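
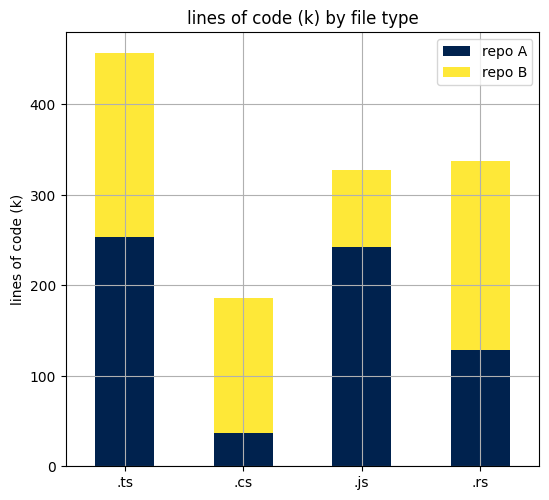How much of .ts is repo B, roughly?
repo B top ≈ 450, bottom ≈ 250; segment ≈ 200.

≈ 200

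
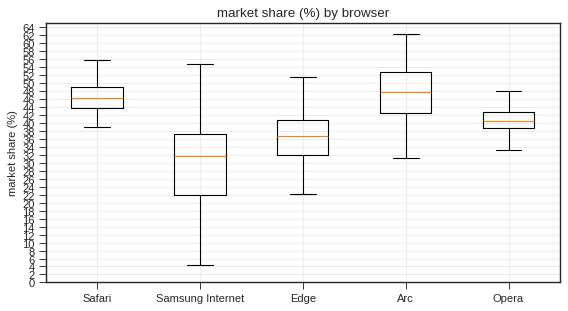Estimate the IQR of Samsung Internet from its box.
Q3 ≈ 38, Q1 ≈ 22; IQR ≈ 16.

≈ 16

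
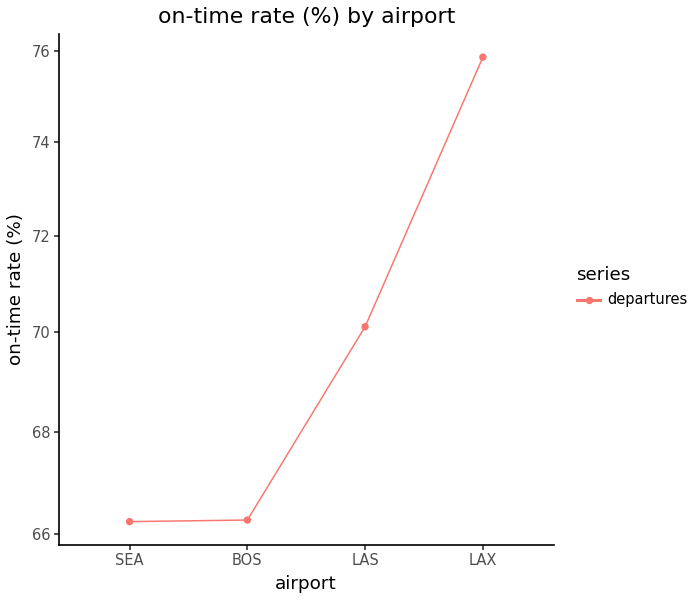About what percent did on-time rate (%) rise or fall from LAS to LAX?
LAS ≈ 70, LAX ≈ 76; (76 − 70) / 70 ≈ +8.6%.

≈ +8.6%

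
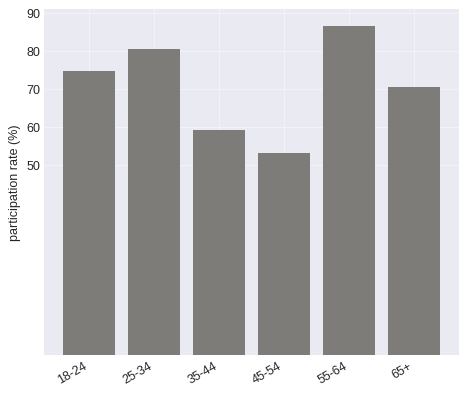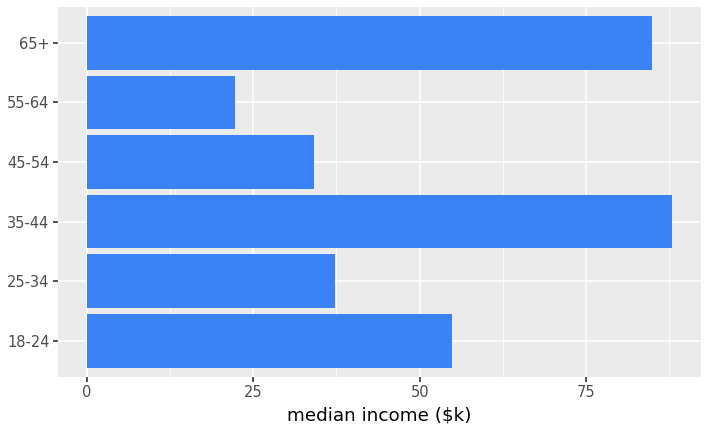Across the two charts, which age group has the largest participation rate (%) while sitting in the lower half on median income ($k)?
55-64

Chart 2 median median income ($k) ≈ 50; below-median age groups: 25-34, 45-54, 55-64. Among those, 55-64 has the highest participation rate (%) (≈ 90).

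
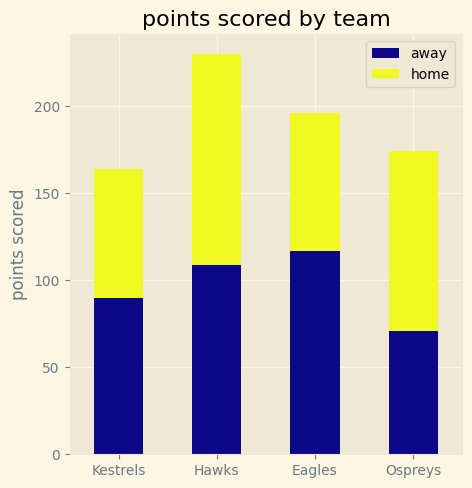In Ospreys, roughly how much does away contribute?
away top ≈ 80, bottom ≈ 0; segment ≈ 80.

≈ 80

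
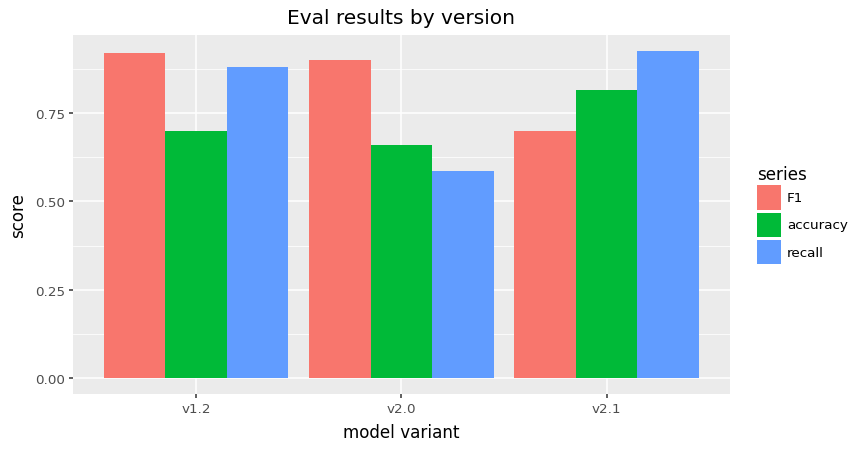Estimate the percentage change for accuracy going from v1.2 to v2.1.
≈ +14.3%

v1.2 ≈ 0.7, v2.1 ≈ 0.8; (0.8 − 0.7) / 0.7 ≈ +14.3%.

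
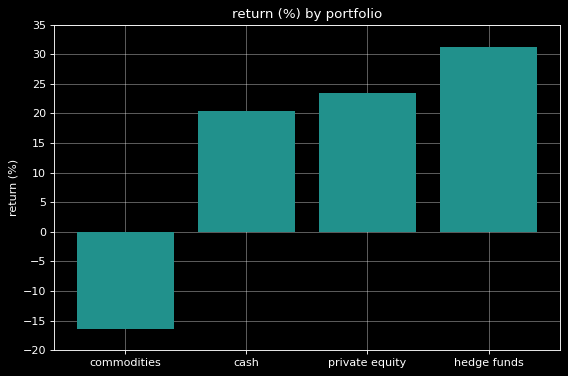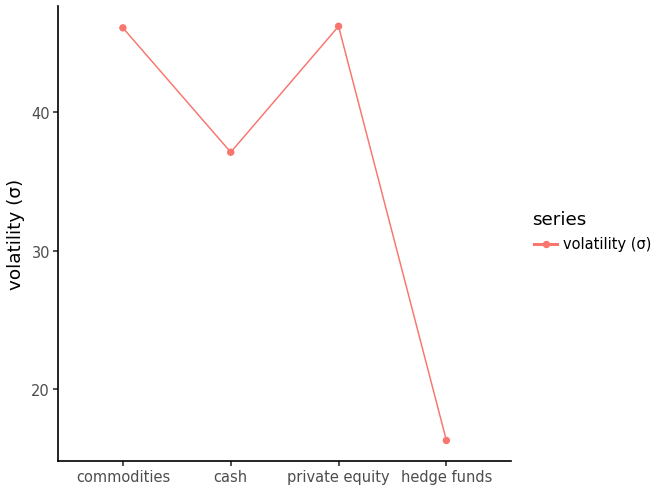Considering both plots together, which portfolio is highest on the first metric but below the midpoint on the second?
Chart 2 median volatility (σ) ≈ 40; below-median portfolios: cash, hedge funds. Among those, hedge funds has the highest return (%) (≈ 30).

hedge funds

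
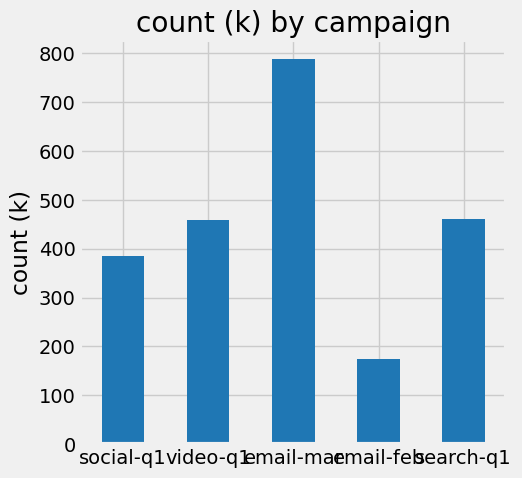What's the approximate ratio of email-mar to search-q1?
email-mar ≈ 800, search-q1 ≈ 500; 800/500 ≈ 1.6.

≈ 1.6×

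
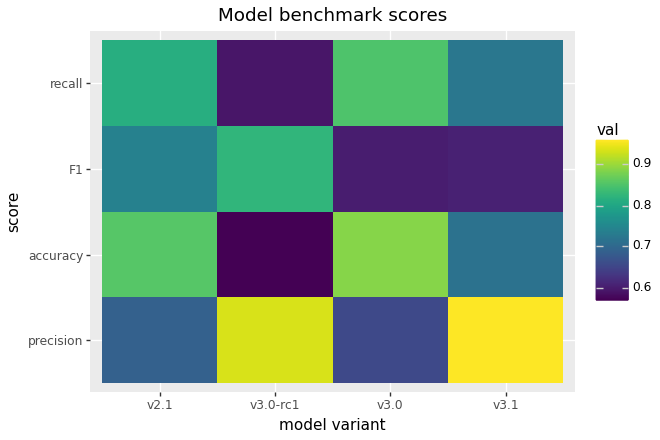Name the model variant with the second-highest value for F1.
v2.1

Top 3 for F1: v3.0-rc1 ≈ 0.85, v2.1 ≈ 0.75, v3.1 ≈ 0.60.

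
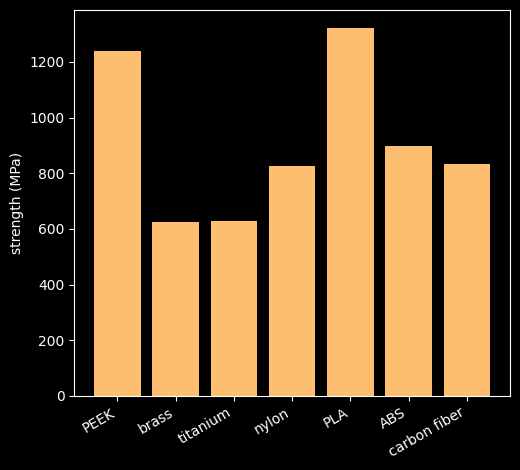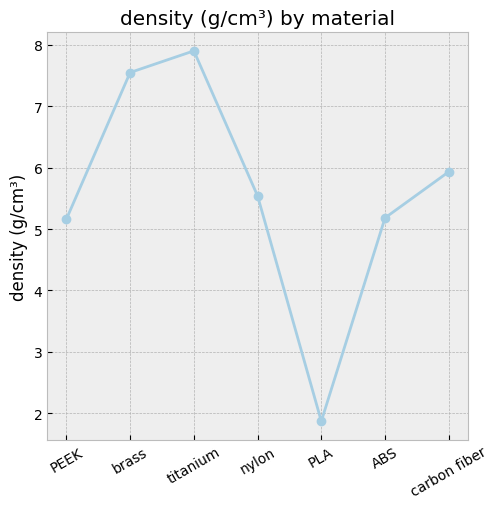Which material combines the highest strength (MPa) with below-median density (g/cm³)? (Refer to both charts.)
Chart 2 median density (g/cm³) ≈ 6; below-median materials: PEEK, PLA, ABS. Among those, PLA has the highest strength (MPa) (≈ 1400).

PLA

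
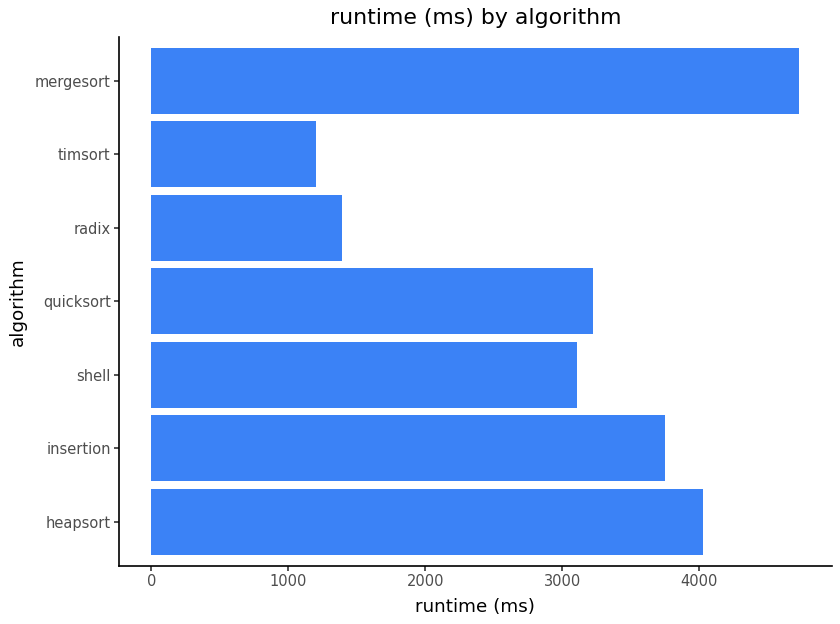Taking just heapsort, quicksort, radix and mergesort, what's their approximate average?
(4000 + 3000 + 1500 + 4500) / 4 ≈ 3250.

≈ 3250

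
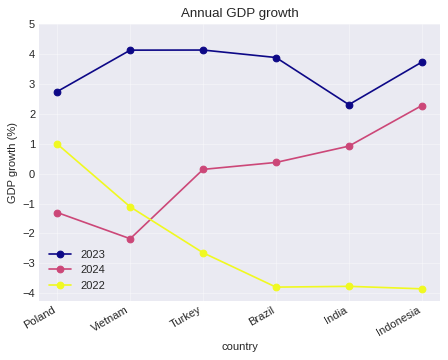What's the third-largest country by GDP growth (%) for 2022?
Top 4 for 2022: Poland ≈ 1, Vietnam ≈ -1, Turkey ≈ -3, India ≈ -4.

Turkey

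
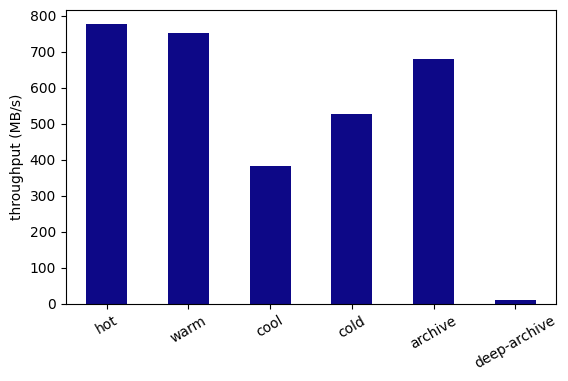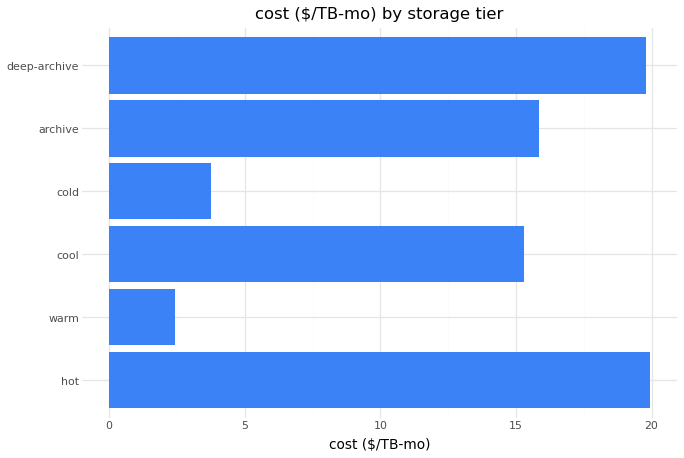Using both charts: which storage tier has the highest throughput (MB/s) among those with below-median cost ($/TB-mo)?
Chart 2 median cost ($/TB-mo) ≈ 16; below-median storage tiers: warm, cool, cold. Among those, warm has the highest throughput (MB/s) (≈ 800).

warm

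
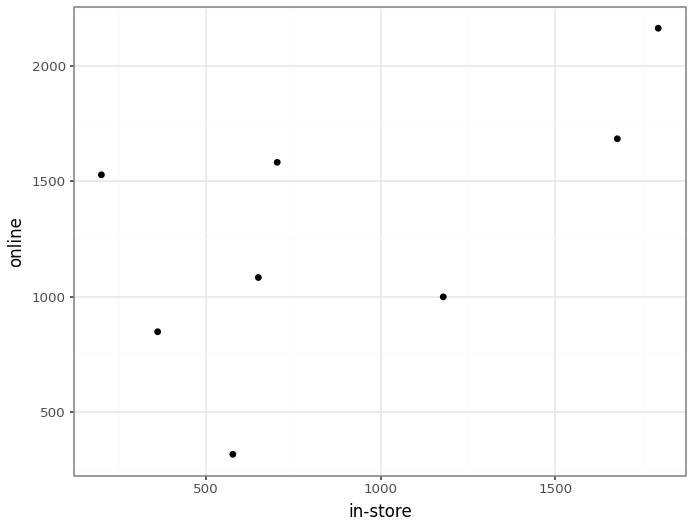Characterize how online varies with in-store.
Points are positively correlated; moderate (|r| ≈ 0.6).

positive, moderate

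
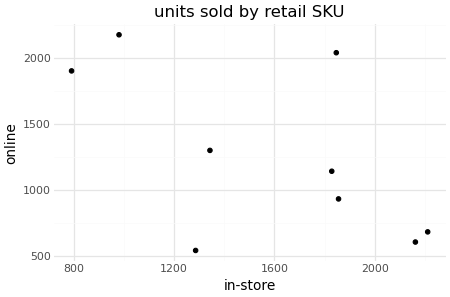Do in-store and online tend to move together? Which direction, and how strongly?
negative, moderate

Points are negatively correlated; moderate (|r| ≈ 0.6).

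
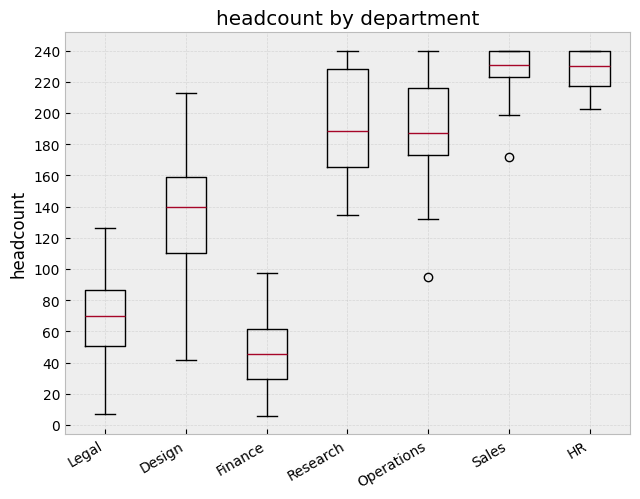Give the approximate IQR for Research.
≈ 60

Q3 ≈ 220, Q1 ≈ 160; IQR ≈ 60.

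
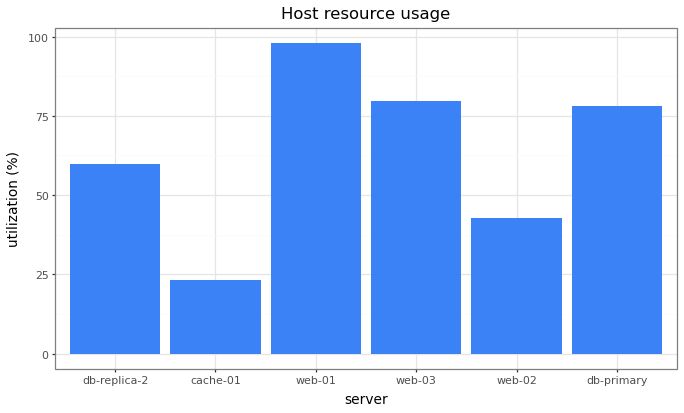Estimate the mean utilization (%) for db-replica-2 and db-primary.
(60 + 80) / 2 ≈ 70.

≈ 70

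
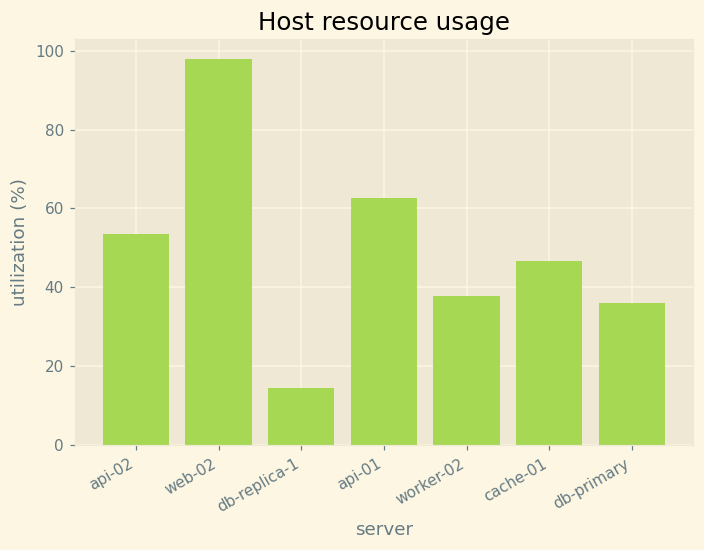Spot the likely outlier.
web-02

web-02 ≈ 100; the rest sit between ≈ 10 and ≈ 60.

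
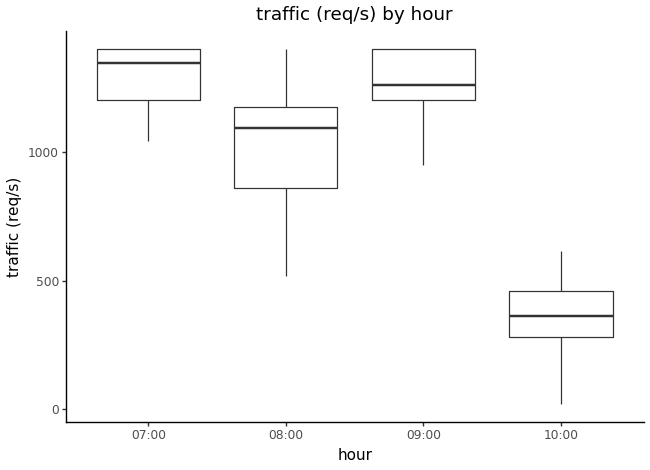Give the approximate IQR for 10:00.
≈ 200

Q3 ≈ 500, Q1 ≈ 300; IQR ≈ 200.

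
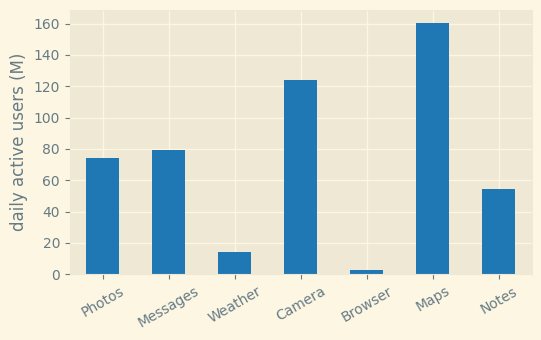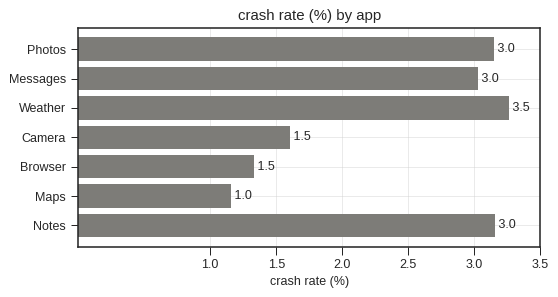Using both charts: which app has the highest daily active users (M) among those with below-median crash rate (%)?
Chart 2 median crash rate (%) ≈ 3; below-median apps: Camera, Browser, Maps. Among those, Maps has the highest daily active users (M) (≈ 160).

Maps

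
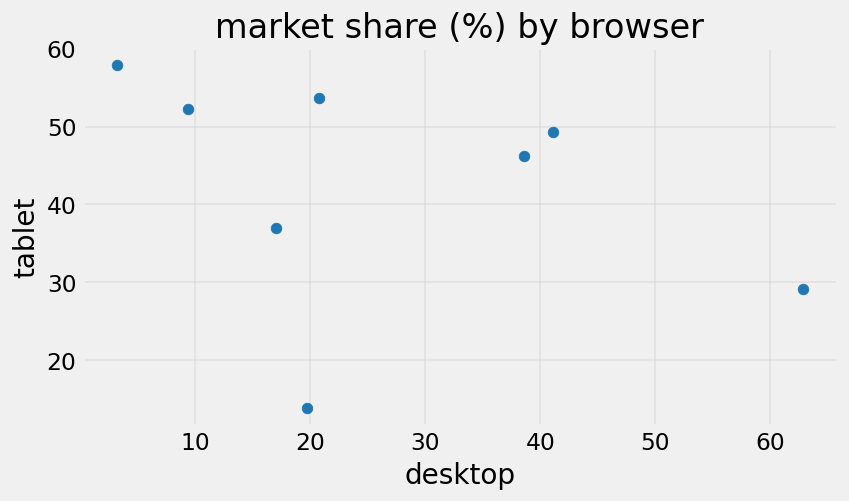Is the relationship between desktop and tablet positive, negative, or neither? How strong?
negative, weak

Points are negatively correlated; weak (|r| ≈ 0.3).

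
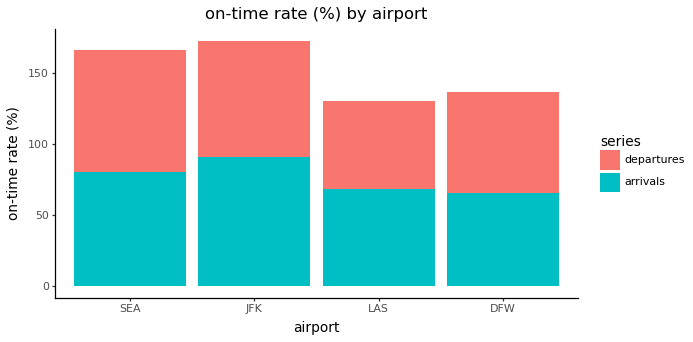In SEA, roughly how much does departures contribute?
departures top ≈ 160, bottom ≈ 80; segment ≈ 80.

≈ 80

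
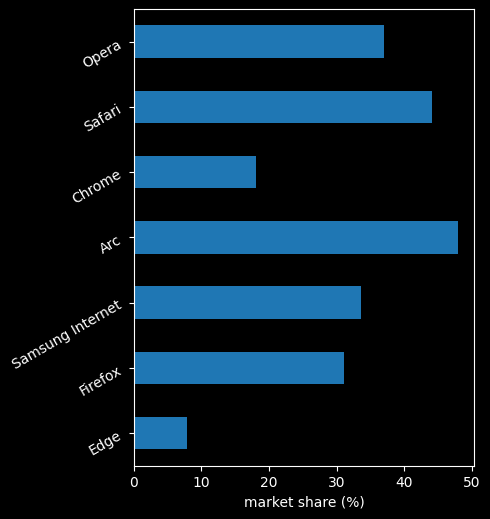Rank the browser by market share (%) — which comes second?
Top 3: Arc ≈ 50, Safari ≈ 45, Opera ≈ 35.

Safari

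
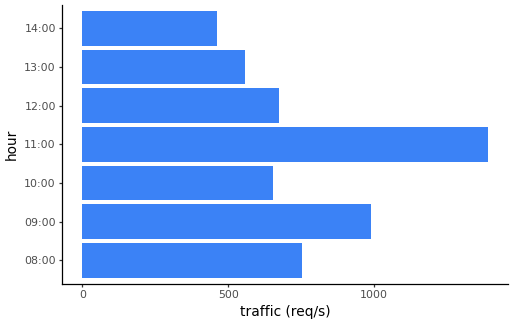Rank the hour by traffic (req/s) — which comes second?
09:00

Top 3: 11:00 ≈ 1400, 09:00 ≈ 1000, 08:00 ≈ 800.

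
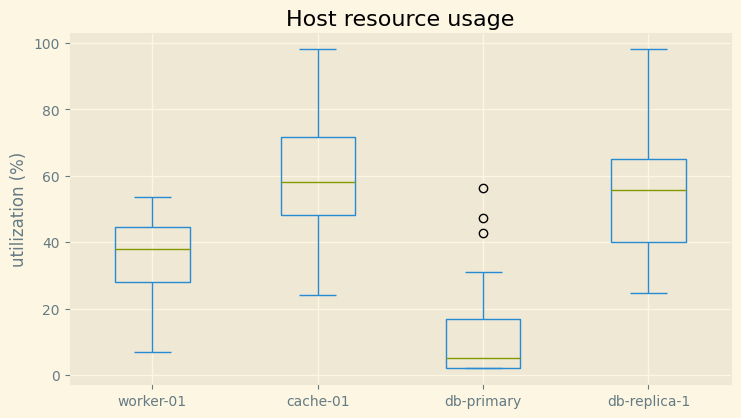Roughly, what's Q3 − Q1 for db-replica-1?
≈ 25

Q3 ≈ 65, Q1 ≈ 40; IQR ≈ 25.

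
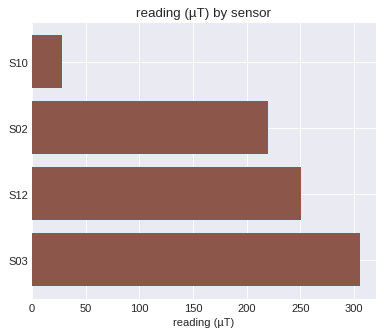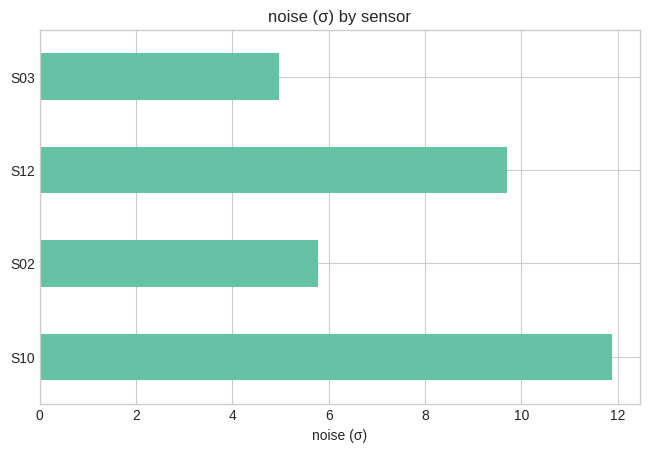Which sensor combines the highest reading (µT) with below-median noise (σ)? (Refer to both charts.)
Chart 2 median noise (σ) ≈ 8; below-median sensors: S02, S03. Among those, S03 has the highest reading (µT) (≈ 300).

S03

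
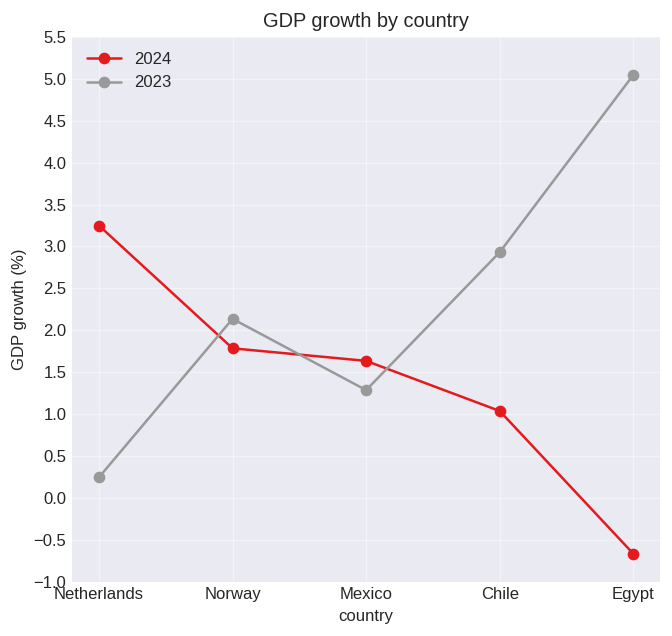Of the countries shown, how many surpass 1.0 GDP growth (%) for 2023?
4

Above 1.0: Norway, Mexico, Chile, Egypt.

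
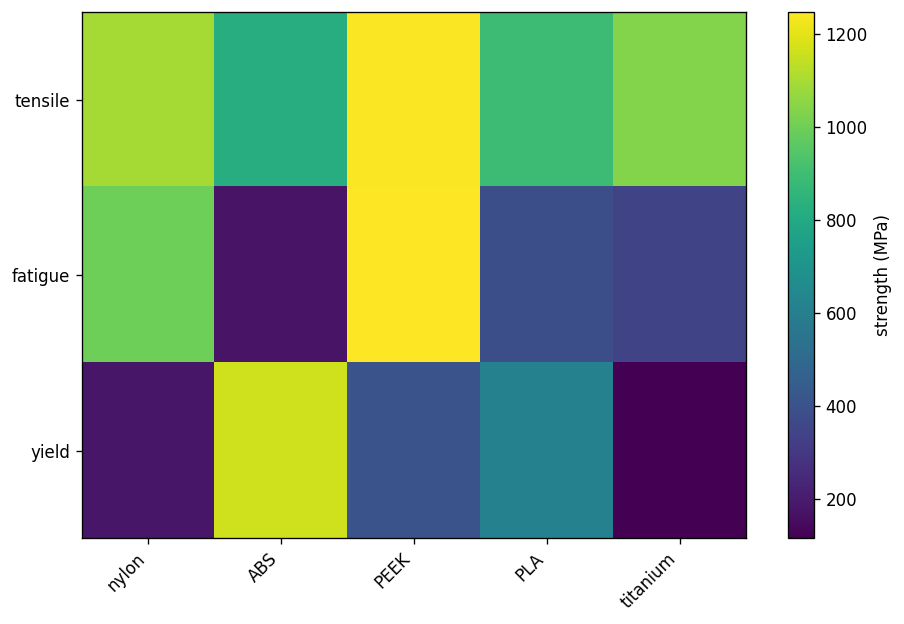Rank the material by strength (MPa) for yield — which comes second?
PLA

Top 3 for yield: ABS ≈ 1200, PLA ≈ 600, PEEK ≈ 400.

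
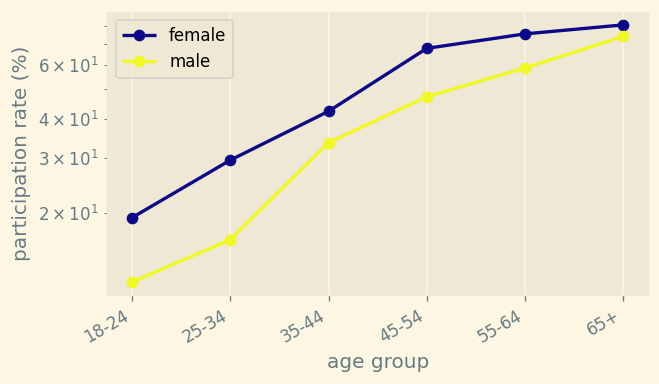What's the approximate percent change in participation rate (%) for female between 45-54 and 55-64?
≈ +14.3%

45-54 ≈ 70, 55-64 ≈ 80; (80 − 70) / 70 ≈ +14.3%.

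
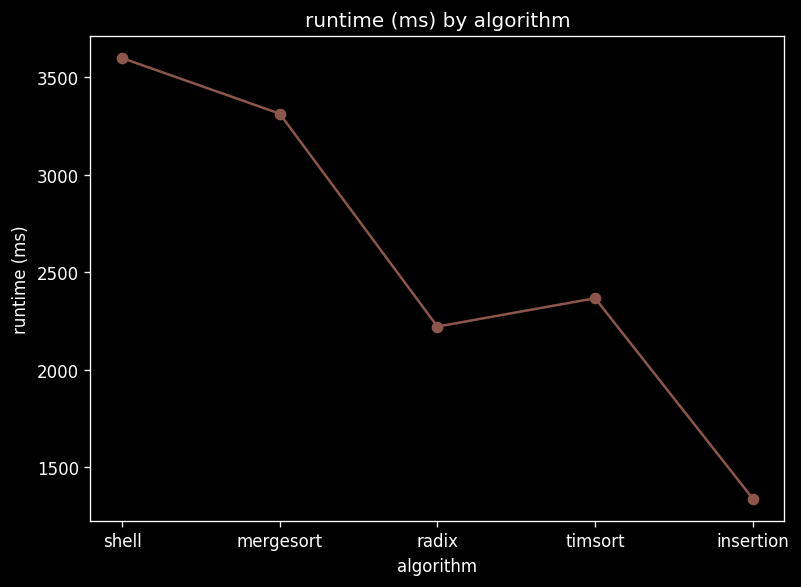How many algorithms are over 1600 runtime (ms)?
4

Above 1600: shell, mergesort, radix, timsort.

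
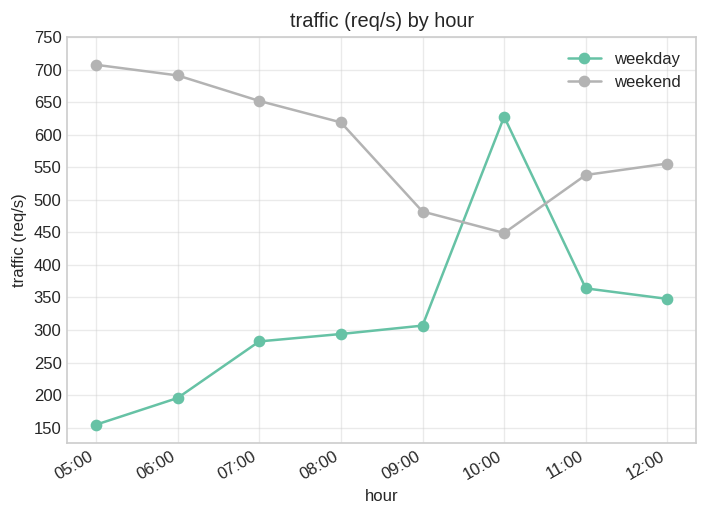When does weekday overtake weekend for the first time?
09:00: weekday ≈ 300 vs weekend ≈ 500 (not yet); 10:00: weekday ≈ 650 vs weekend ≈ 450 (first crossover).

10:00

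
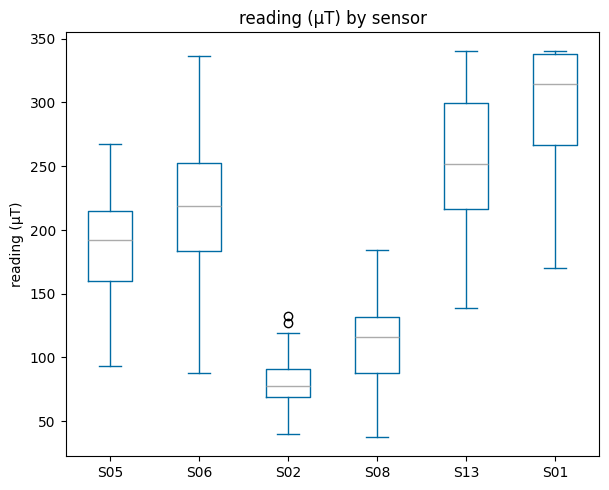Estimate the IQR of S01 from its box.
Q3 ≈ 340, Q1 ≈ 260; IQR ≈ 80.

≈ 80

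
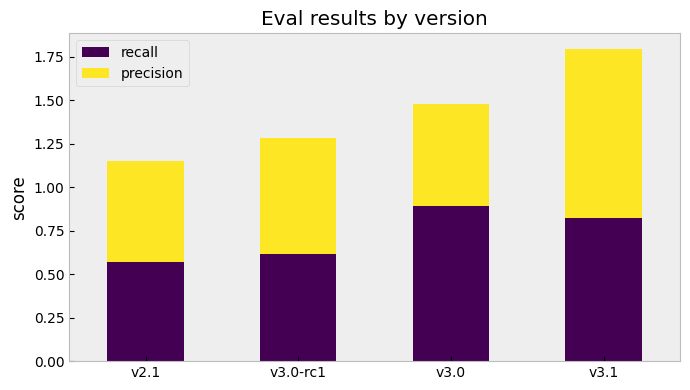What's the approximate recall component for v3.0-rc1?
≈ 0.6

recall top ≈ 0.6, bottom ≈ 0.0; segment ≈ 0.6.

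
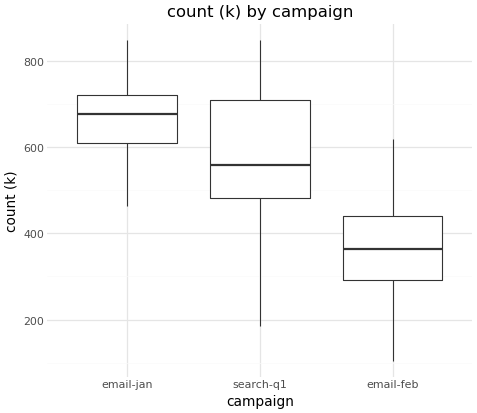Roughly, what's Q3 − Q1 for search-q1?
≈ 200

Q3 ≈ 700, Q1 ≈ 500; IQR ≈ 200.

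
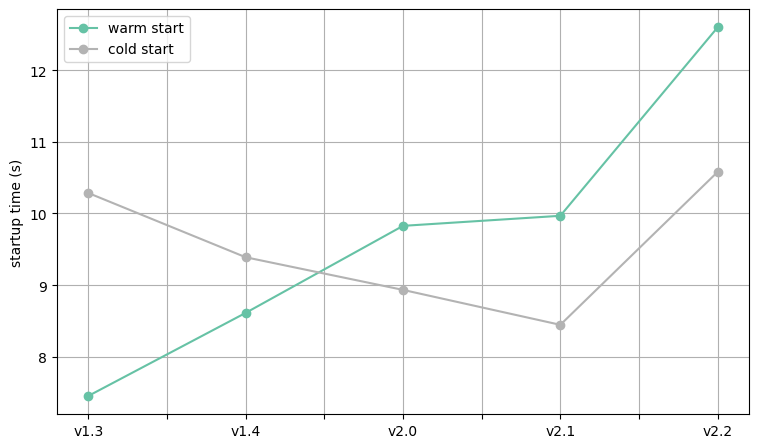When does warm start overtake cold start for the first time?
v2.0

v1.4: warm start ≈ 8.5 vs cold start ≈ 9.5 (not yet); v2.0: warm start ≈ 10.0 vs cold start ≈ 9.0 (first crossover).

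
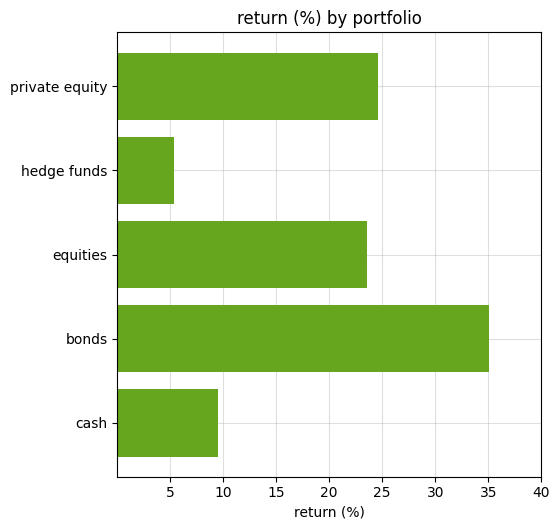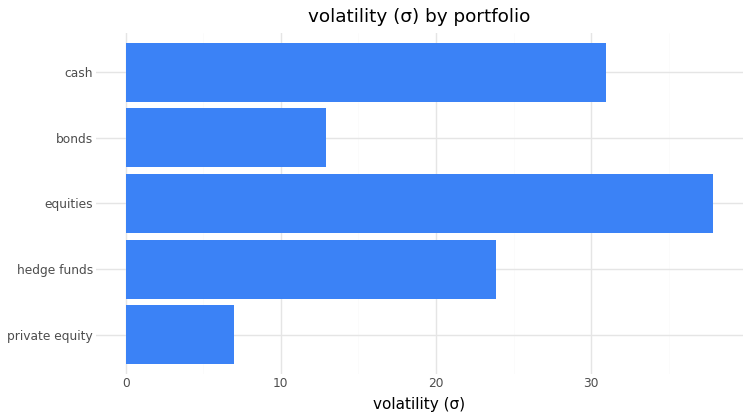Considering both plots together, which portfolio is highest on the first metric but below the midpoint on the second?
Chart 2 median volatility (σ) ≈ 25; below-median portfolios: private equity, bonds. Among those, bonds has the highest return (%) (≈ 35).

bonds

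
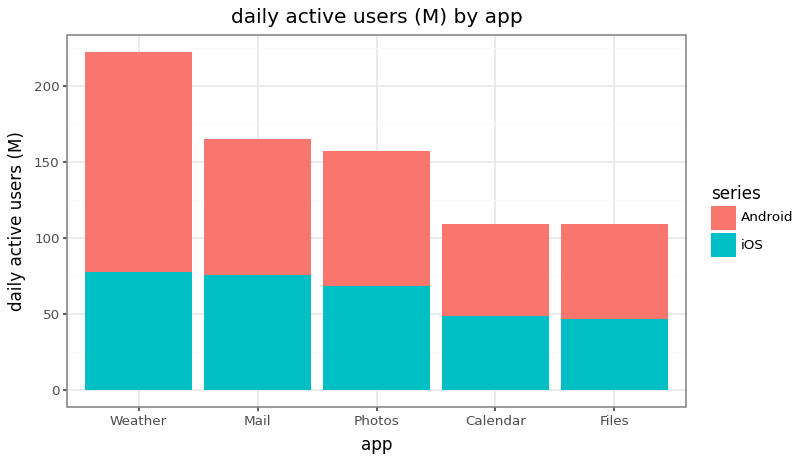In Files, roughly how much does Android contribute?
Android top ≈ 100, bottom ≈ 40; segment ≈ 60.

≈ 60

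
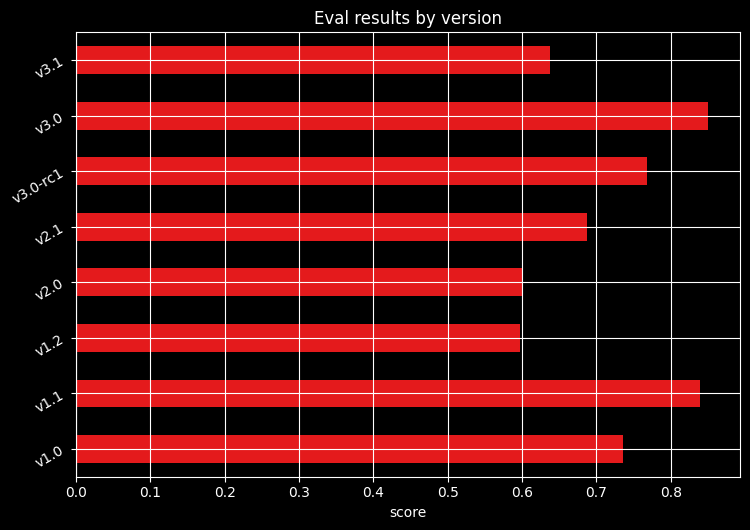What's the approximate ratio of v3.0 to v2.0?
≈ 1.5×

v3.0 ≈ 0.9, v2.0 ≈ 0.6; 0.9/0.6 ≈ 1.5.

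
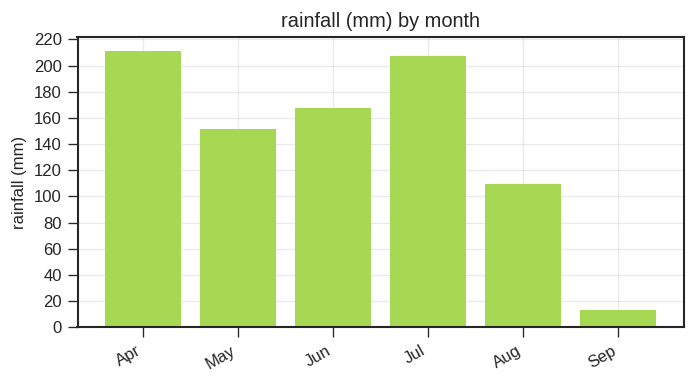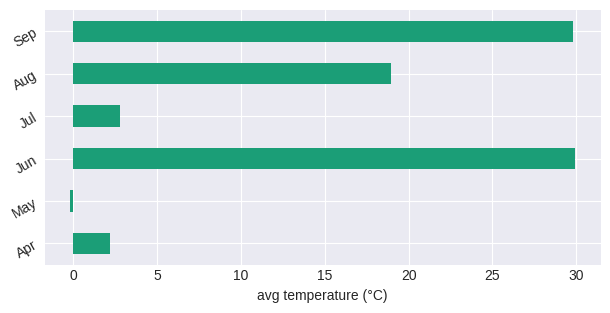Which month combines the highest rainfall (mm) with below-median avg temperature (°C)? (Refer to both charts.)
Apr

Chart 2 median avg temperature (°C) ≈ 10; below-median months: Apr, May, Jul. Among those, Apr has the highest rainfall (mm) (≈ 220).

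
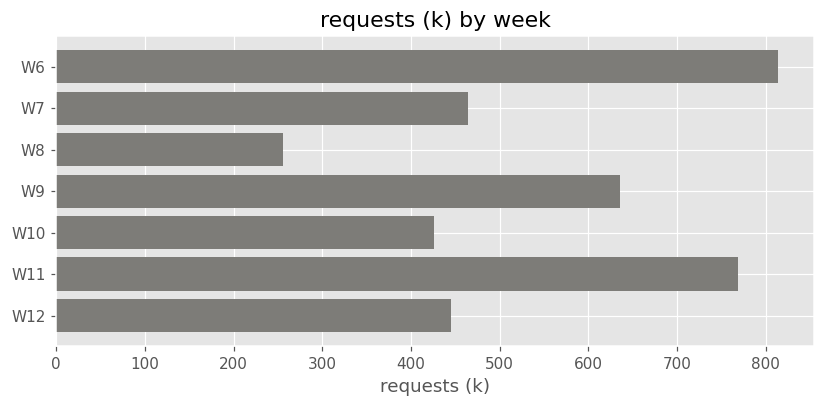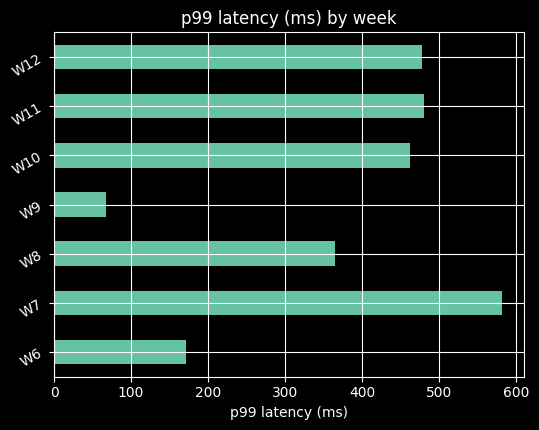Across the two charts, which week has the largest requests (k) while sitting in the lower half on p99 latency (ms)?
W6

Chart 2 median p99 latency (ms) ≈ 500; below-median weeks: W6, W8, W9. Among those, W6 has the highest requests (k) (≈ 800).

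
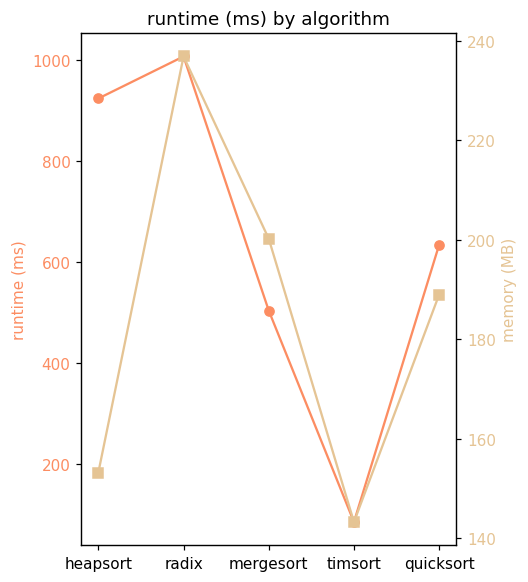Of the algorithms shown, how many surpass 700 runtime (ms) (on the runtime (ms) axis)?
2

Above 700: heapsort, radix.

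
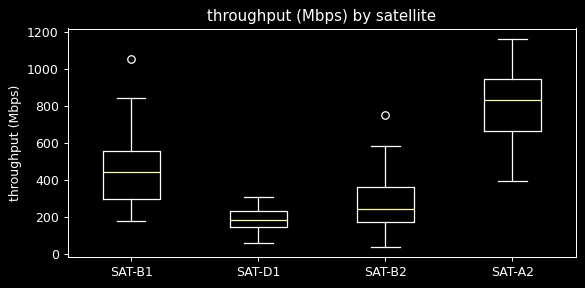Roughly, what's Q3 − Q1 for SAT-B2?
≈ 200

Q3 ≈ 400, Q1 ≈ 200; IQR ≈ 200.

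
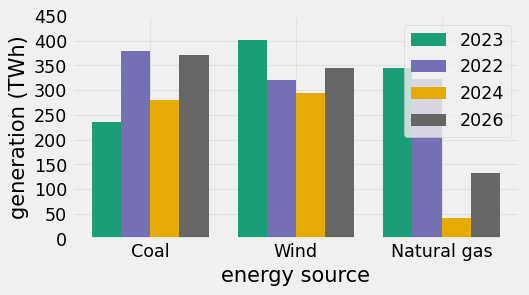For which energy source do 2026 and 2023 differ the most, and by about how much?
Natural gas, ≈ 200 TWh

Natural gas: 2026 ≈ 150, 2023 ≈ 350 → gap ≈ 200. Next-largest (Coal) is only ≈ 100.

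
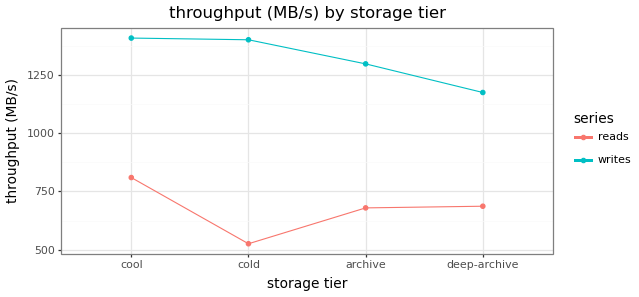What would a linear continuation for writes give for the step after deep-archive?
≈ 1100

Last three: 1400, 1300, 1200 → slope ≈ -100/step → next ≈ 1100.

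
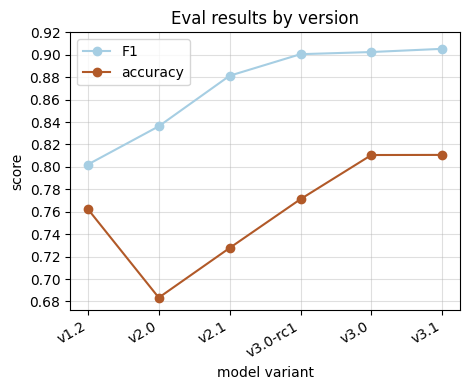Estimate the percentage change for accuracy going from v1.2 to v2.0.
v1.2 ≈ 0.76, v2.0 ≈ 0.68; (0.68 − 0.76) / 0.76 ≈ -10.5%.

≈ -10.5%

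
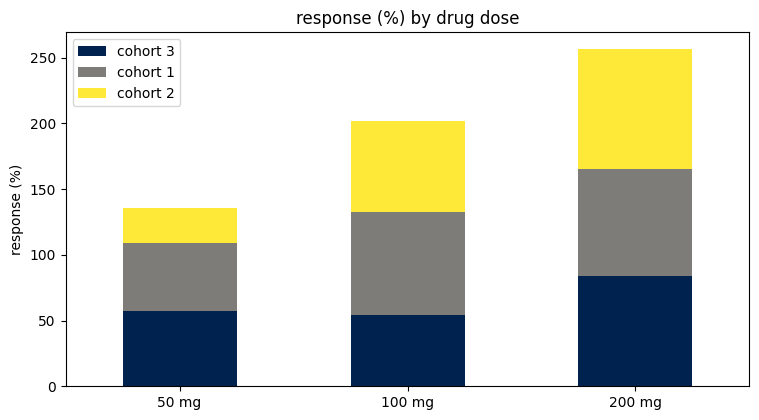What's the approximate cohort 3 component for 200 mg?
≈ 75

cohort 3 top ≈ 75, bottom ≈ 0; segment ≈ 75.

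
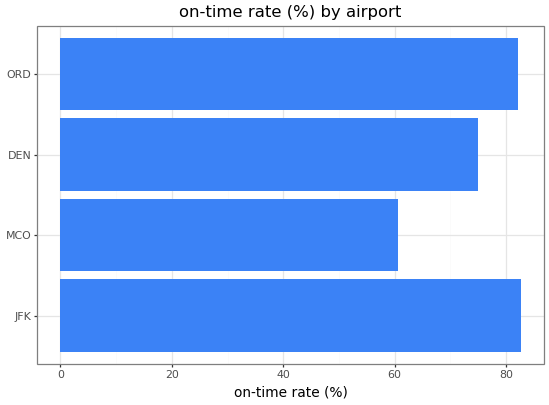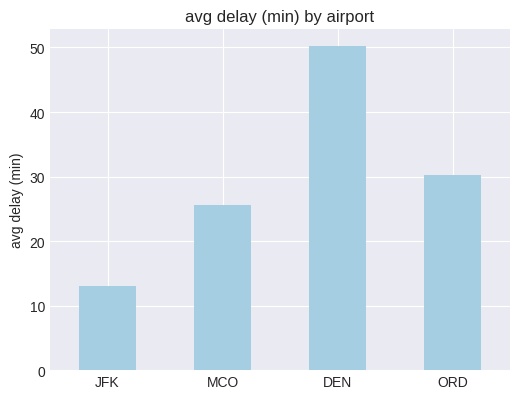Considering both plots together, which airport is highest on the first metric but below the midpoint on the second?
Chart 2 median avg delay (min) ≈ 30; below-median airports: JFK, MCO. Among those, JFK has the highest on-time rate (%) (≈ 80).

JFK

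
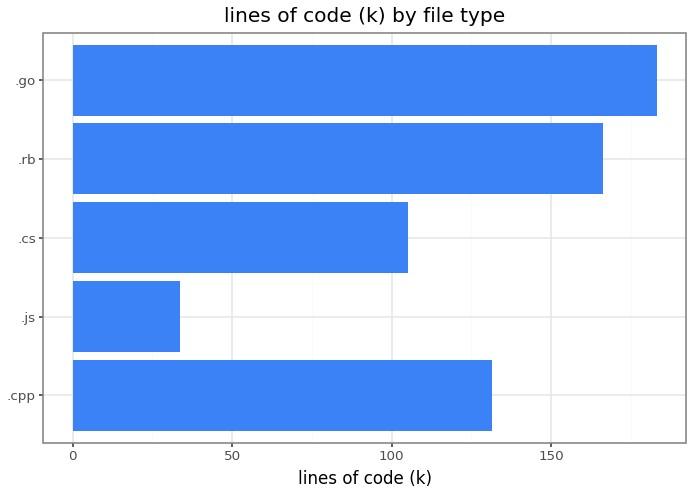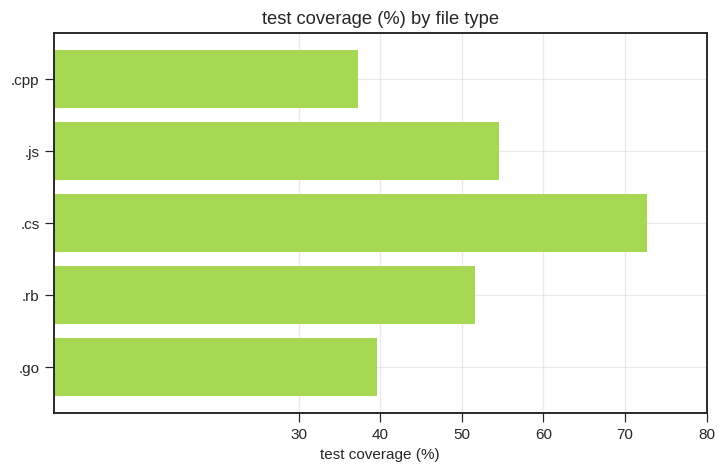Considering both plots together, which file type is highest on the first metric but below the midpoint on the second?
Chart 2 median test coverage (%) ≈ 50; below-median file types: .cpp, .go. Among those, .go has the highest lines of code (k) (≈ 180).

.go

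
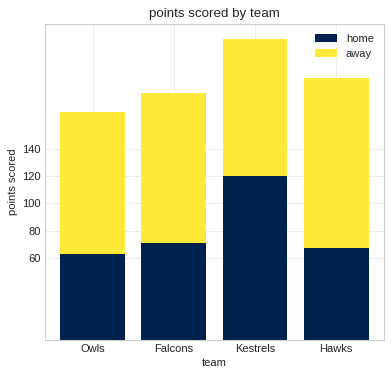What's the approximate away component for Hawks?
≈ 140

away top ≈ 200, bottom ≈ 60; segment ≈ 140.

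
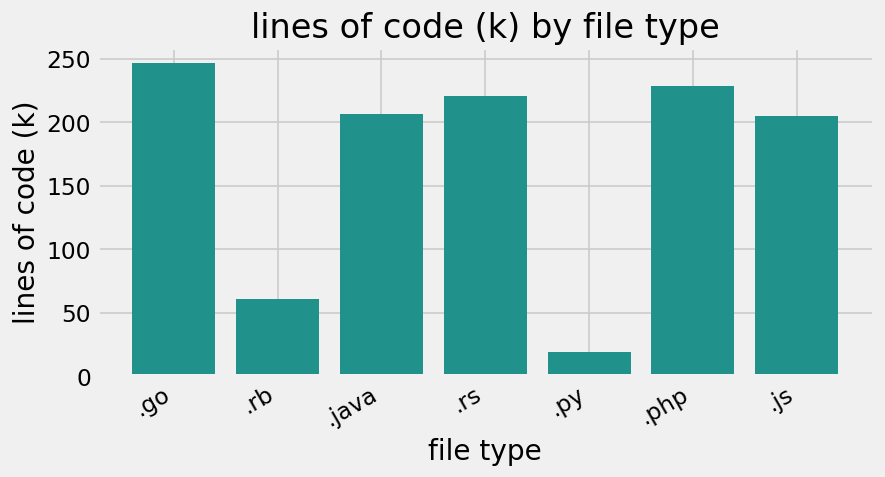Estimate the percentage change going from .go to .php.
.go ≈ 250, .php ≈ 225; (225 − 250) / 250 ≈ -10%.

≈ -10%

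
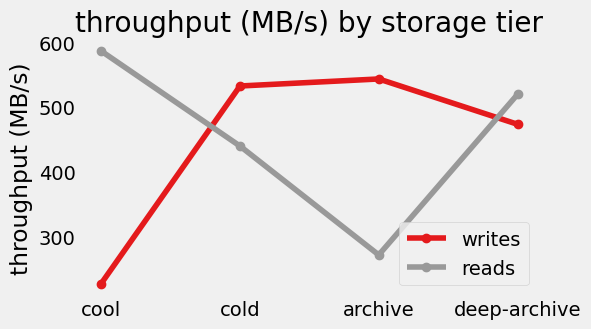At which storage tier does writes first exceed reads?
cold

cool: writes ≈ 250 vs reads ≈ 600 (not yet); cold: writes ≈ 550 vs reads ≈ 450 (first crossover).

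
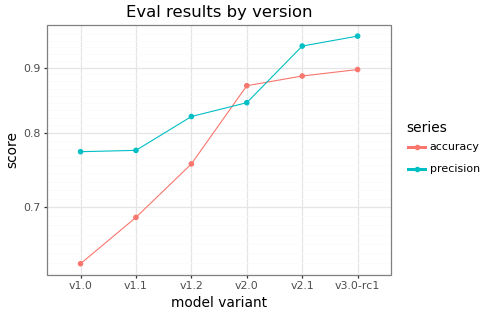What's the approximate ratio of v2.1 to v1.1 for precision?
v2.1 ≈ 0.95, v1.1 ≈ 0.80; 0.95/0.80 ≈ 1.19.

≈ 1.19×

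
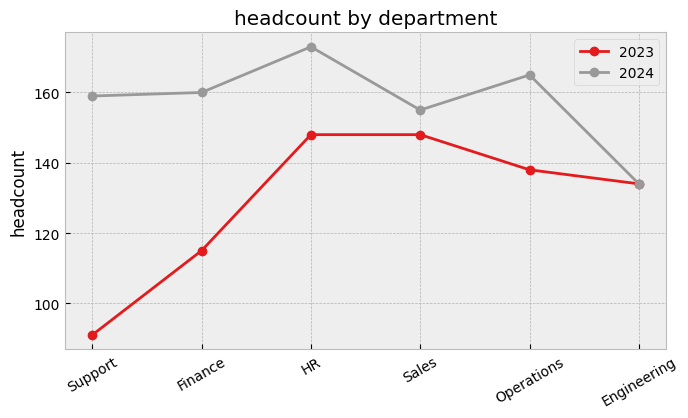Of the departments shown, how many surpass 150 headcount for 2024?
5

Above 150: Support, Finance, HR, Sales, Operations.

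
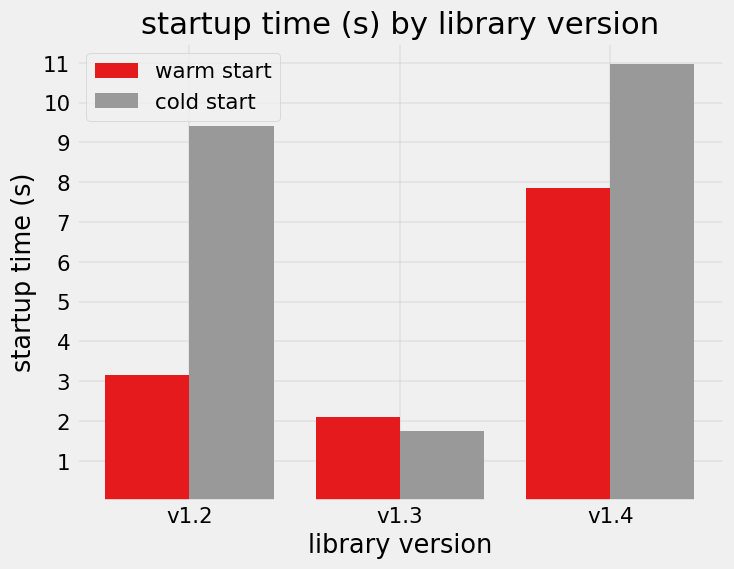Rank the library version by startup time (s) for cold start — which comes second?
Top 3 for cold start: v1.4 ≈ 11, v1.2 ≈ 9, v1.3 ≈ 2.

v1.2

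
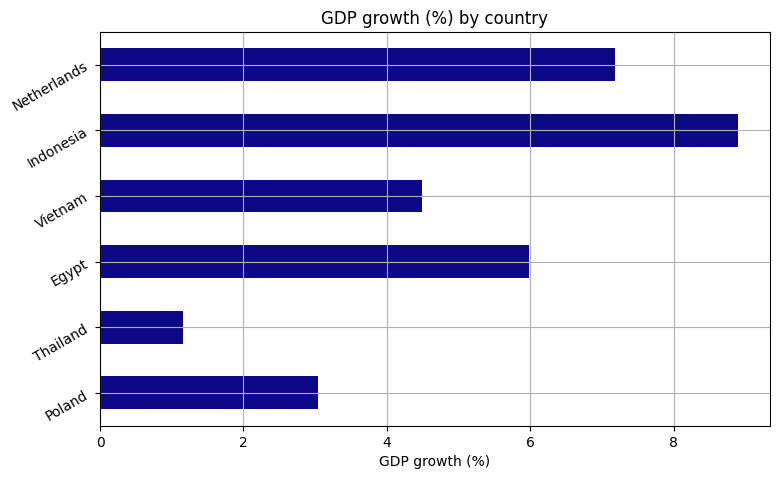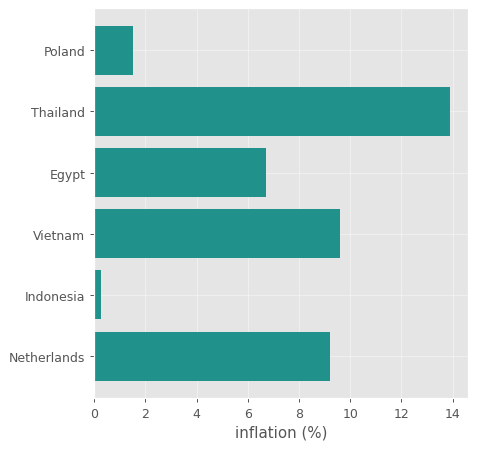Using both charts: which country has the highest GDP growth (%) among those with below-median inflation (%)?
Chart 2 median inflation (%) ≈ 8; below-median countries: Poland, Egypt, Indonesia. Among those, Indonesia has the highest GDP growth (%) (≈ 9).

Indonesia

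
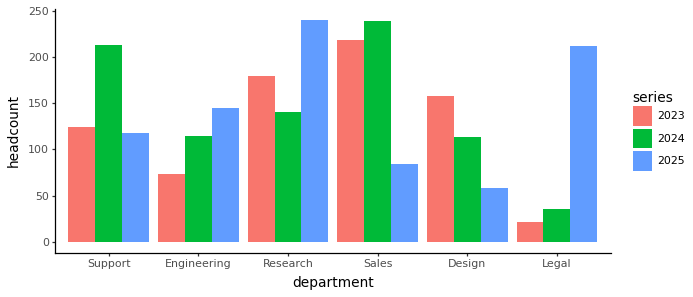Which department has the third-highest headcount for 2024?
Top 4 for 2024: Sales ≈ 240, Support ≈ 220, Research ≈ 140, Engineering ≈ 120.

Research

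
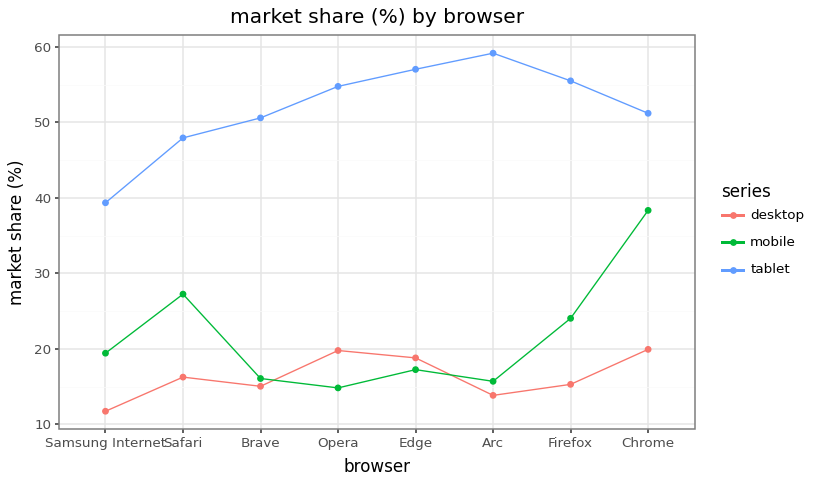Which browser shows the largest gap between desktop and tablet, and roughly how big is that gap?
Arc, ≈ 45 %

Arc: desktop ≈ 15, tablet ≈ 60 → gap ≈ 45. Next-largest (Firefox) is only ≈ 40.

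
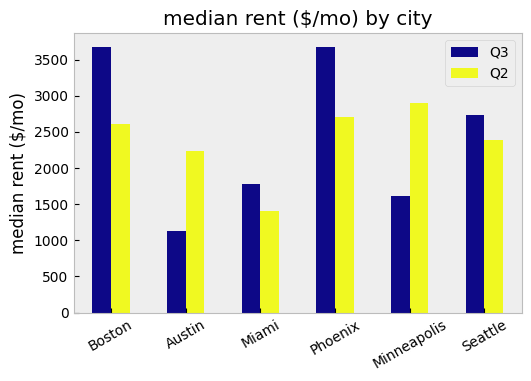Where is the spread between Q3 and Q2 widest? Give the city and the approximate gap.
Minneapolis: Q3 ≈ 1500, Q2 ≈ 3000 → gap ≈ 1500. Next-largest (Austin) is only ≈ 1000.

Minneapolis, ≈ 1500 $/mo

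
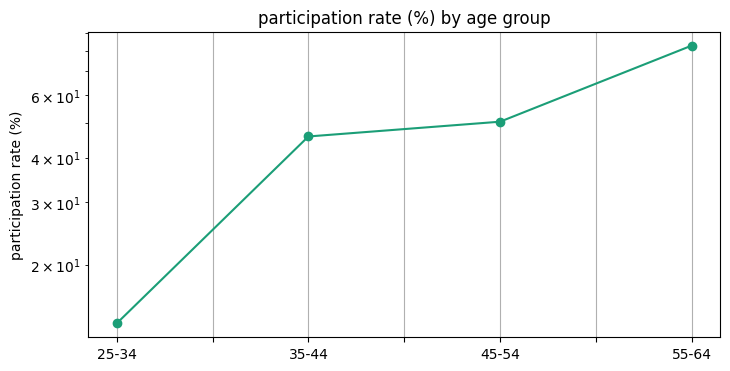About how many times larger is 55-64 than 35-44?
55-64 ≈ 80, 35-44 ≈ 50; 80/50 ≈ 1.6.

≈ 1.6×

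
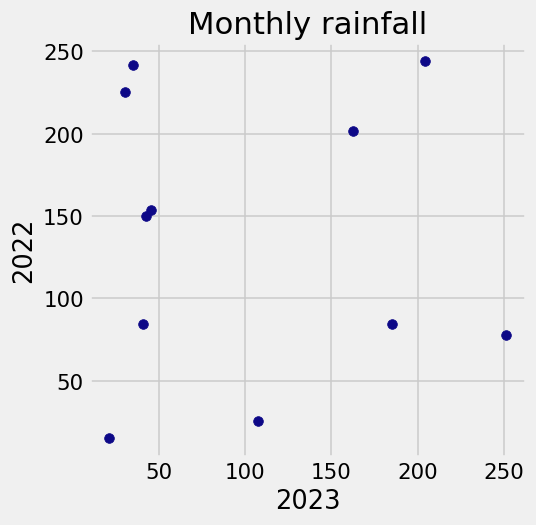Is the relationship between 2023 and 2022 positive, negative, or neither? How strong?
Points are roughly uncorrelated; weak (|r| ≈ 0.0).

no clear correlation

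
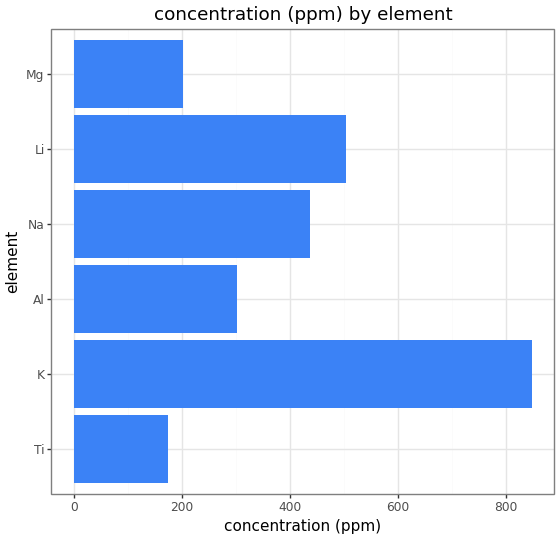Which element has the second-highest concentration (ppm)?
Li

Top 3: K ≈ 800, Li ≈ 500, Na ≈ 400.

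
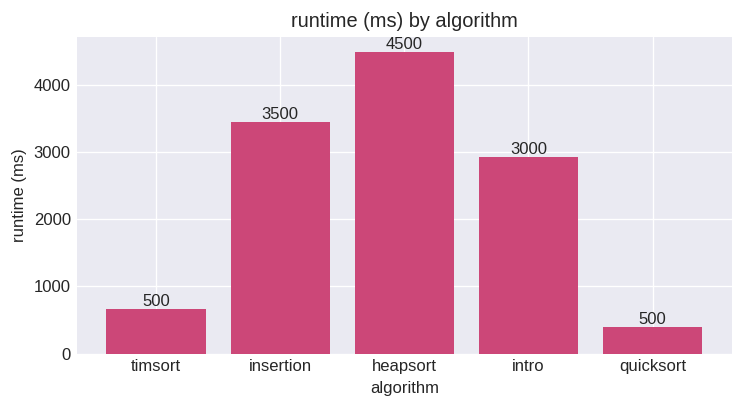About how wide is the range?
≈ 4000

Max heapsort ≈ 4500, min quicksort ≈ 500; range ≈ 4000.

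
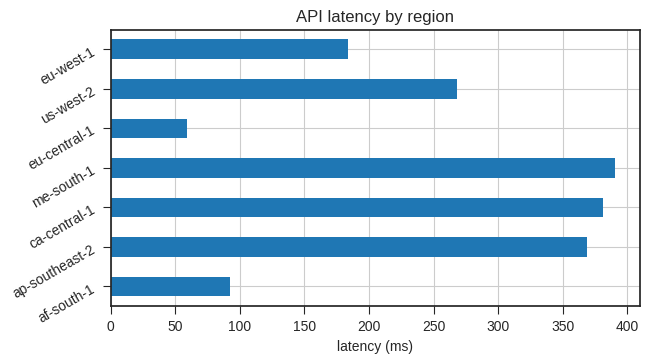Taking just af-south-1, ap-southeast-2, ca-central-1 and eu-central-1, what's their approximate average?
(100 + 350 + 400 + 50) / 4 ≈ 225.

≈ 225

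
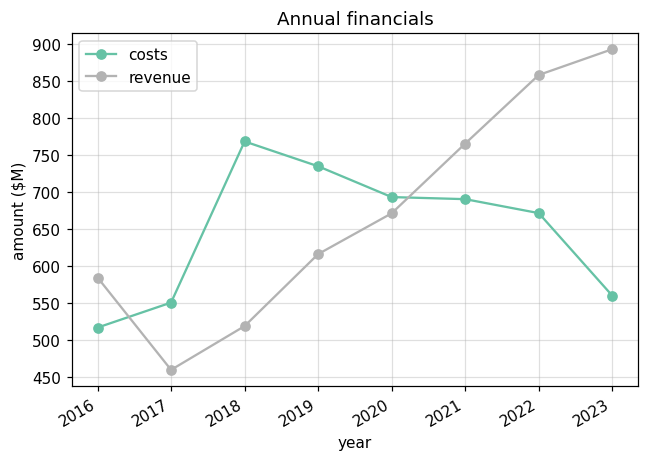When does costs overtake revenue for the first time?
2016: costs ≈ 500 vs revenue ≈ 600 (not yet); 2017: costs ≈ 550 vs revenue ≈ 450 (first crossover).

2017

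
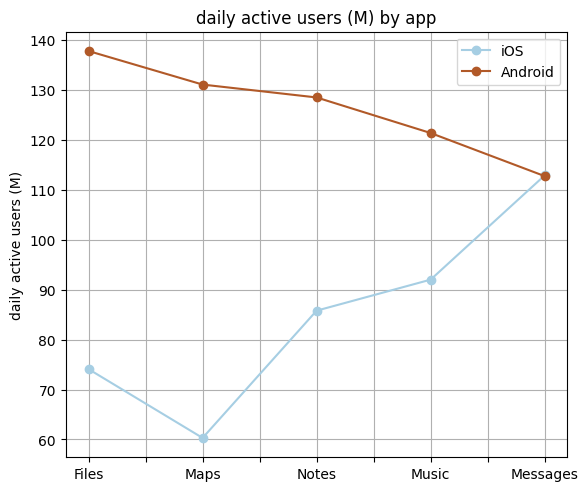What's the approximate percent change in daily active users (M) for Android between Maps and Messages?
≈ -15.4%

Maps ≈ 130, Messages ≈ 110; (110 − 130) / 130 ≈ -15.4%.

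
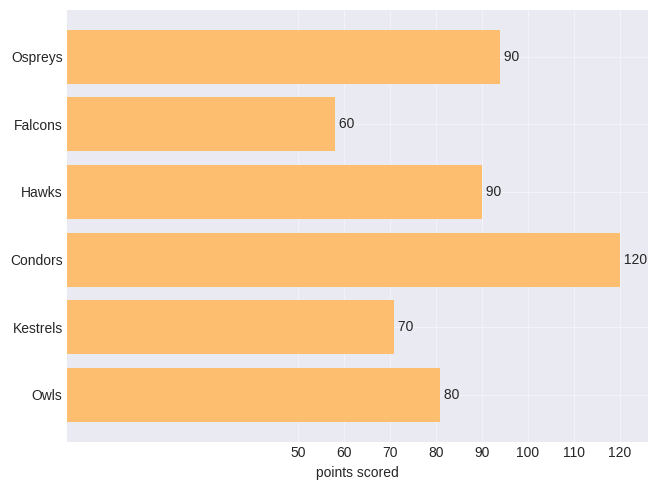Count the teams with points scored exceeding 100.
1

Above 100: Condors.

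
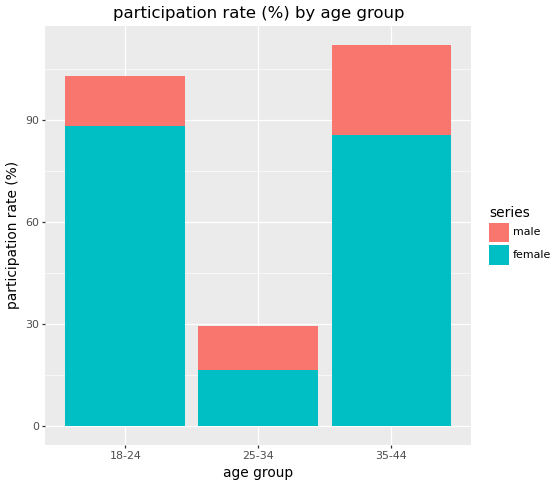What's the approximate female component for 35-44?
female top ≈ 90, bottom ≈ 0; segment ≈ 90.

≈ 90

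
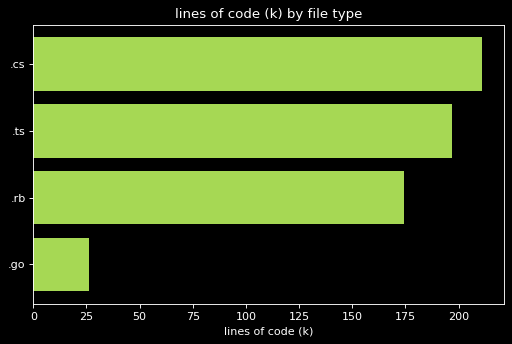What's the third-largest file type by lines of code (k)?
Top 4: .cs ≈ 220, .ts ≈ 200, .rb ≈ 180, .go ≈ 20.

.rb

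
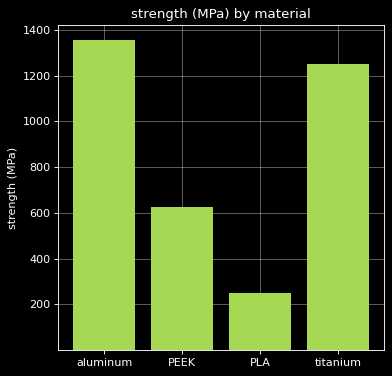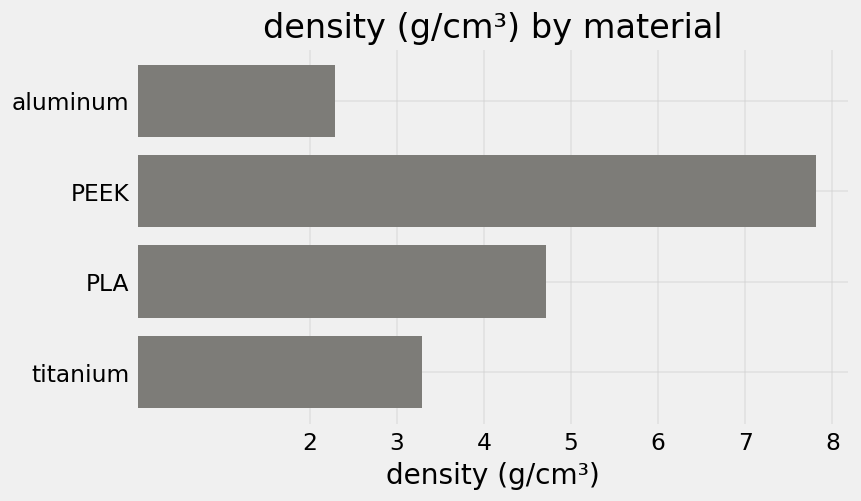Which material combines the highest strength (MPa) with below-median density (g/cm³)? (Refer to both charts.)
Chart 2 median density (g/cm³) ≈ 4; below-median materials: aluminum, titanium. Among those, aluminum has the highest strength (MPa) (≈ 1400).

aluminum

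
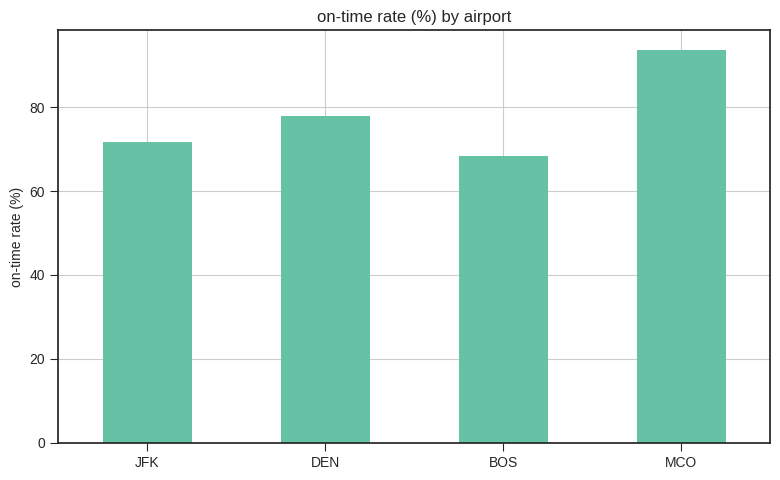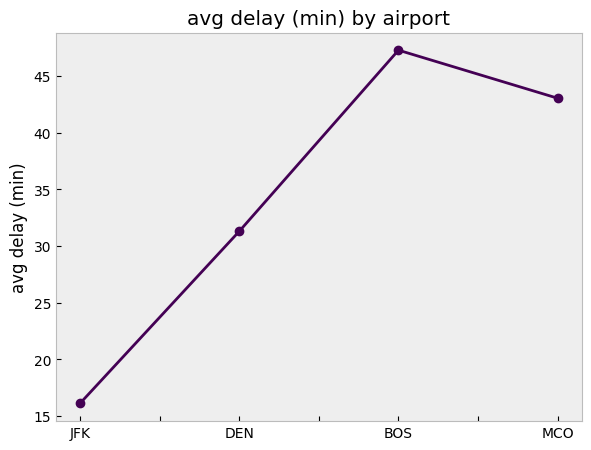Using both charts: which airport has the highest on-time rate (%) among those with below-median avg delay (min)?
DEN

Chart 2 median avg delay (min) ≈ 35; below-median airports: JFK, DEN. Among those, DEN has the highest on-time rate (%) (≈ 80).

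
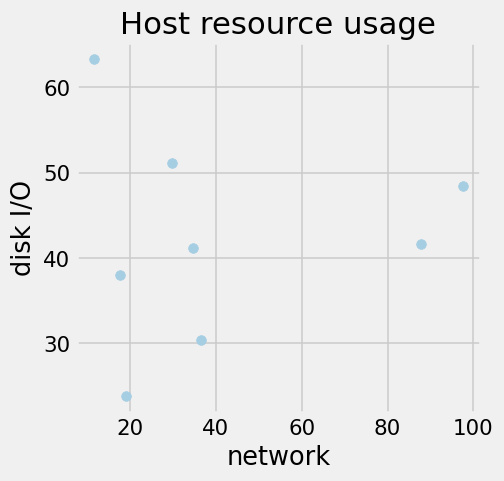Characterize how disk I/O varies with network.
Points are roughly uncorrelated; weak (|r| ≈ 0.1).

no clear correlation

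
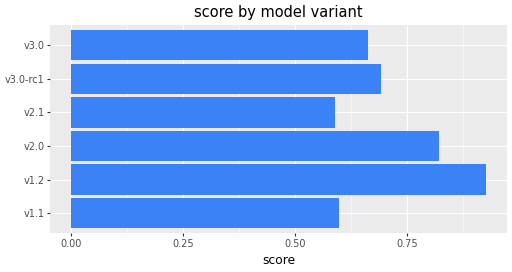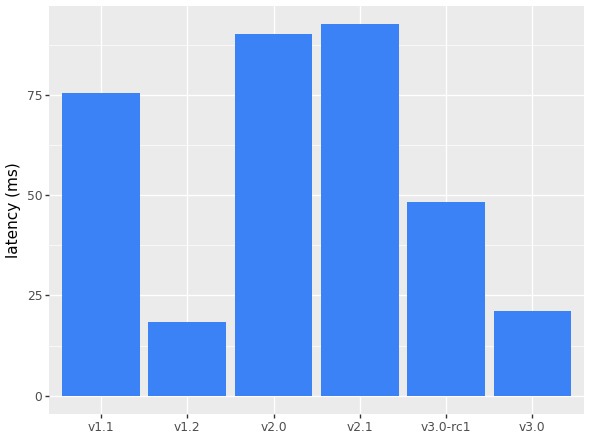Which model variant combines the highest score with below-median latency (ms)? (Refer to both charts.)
Chart 2 median latency (ms) ≈ 60; below-median model variants: v1.2, v3.0-rc1, v3.0. Among those, v1.2 has the highest score (≈ 0.9).

v1.2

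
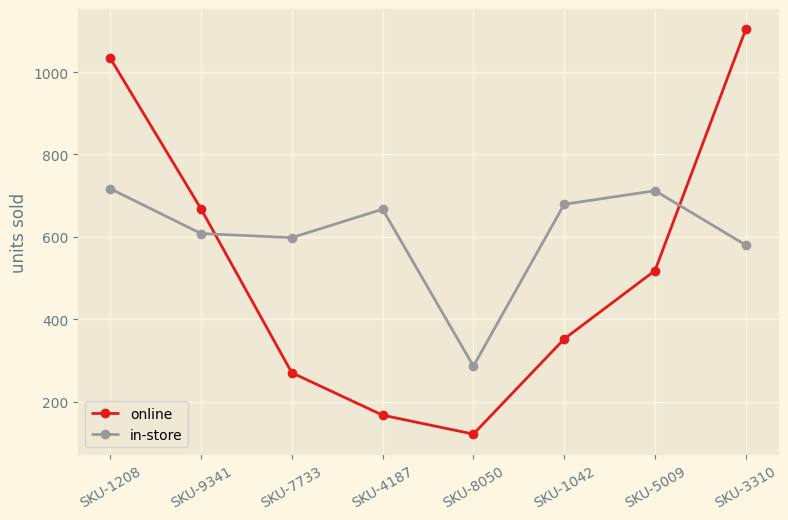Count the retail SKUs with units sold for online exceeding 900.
Above 900: SKU-1208, SKU-3310.

2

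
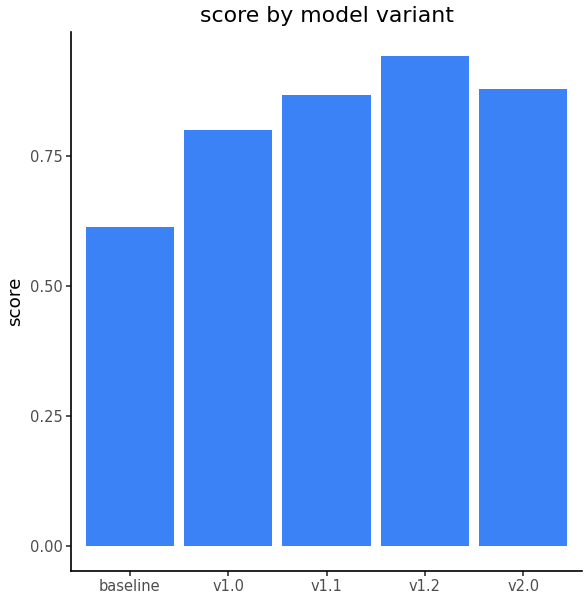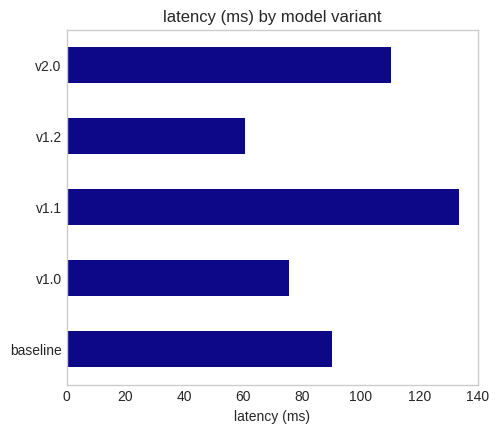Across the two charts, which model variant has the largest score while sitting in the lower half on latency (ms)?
Chart 2 median latency (ms) ≈ 100; below-median model variants: v1.0, v1.2. Among those, v1.2 has the highest score (≈ 0.9).

v1.2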